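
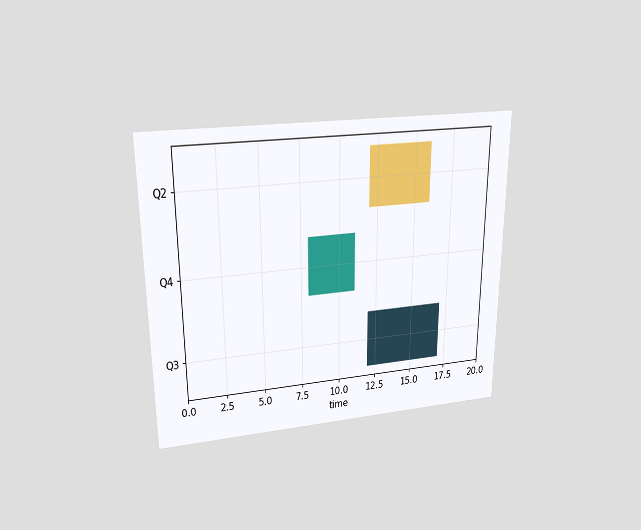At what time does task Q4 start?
8

The chart is viewed slightly from above. The Q4 bar begins at t=8.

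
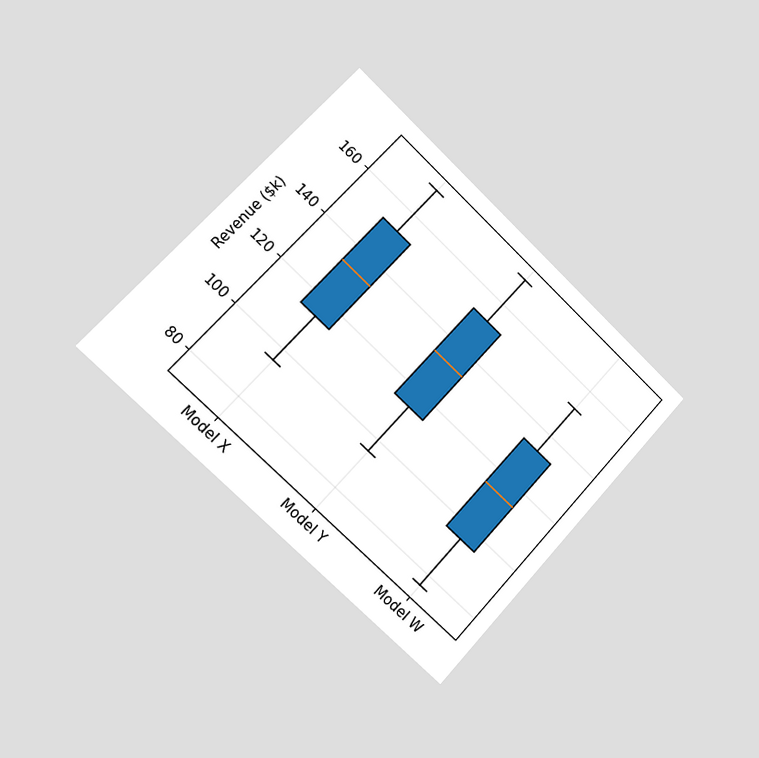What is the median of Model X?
$133k

The chart is tilted about 43° clockwise and viewed slightly from the left. The median line in the Model X box sits at $133k.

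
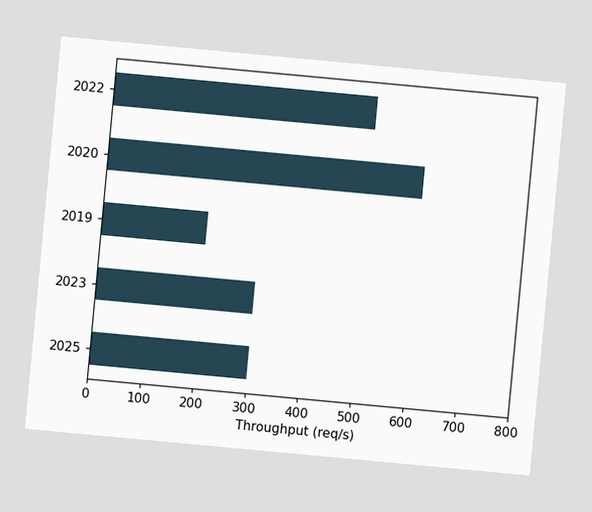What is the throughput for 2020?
600req/s

The chart is tilted about 5° clockwise. Reading along the chart's x-axis, the 2020 bar reaches 600req/s.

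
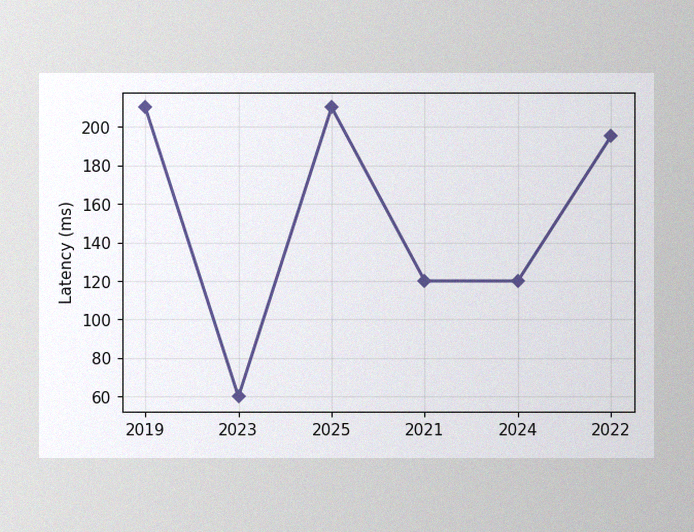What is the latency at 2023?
The image has some photo noise and uneven lighting. At 2023, the line is at 60ms.

60ms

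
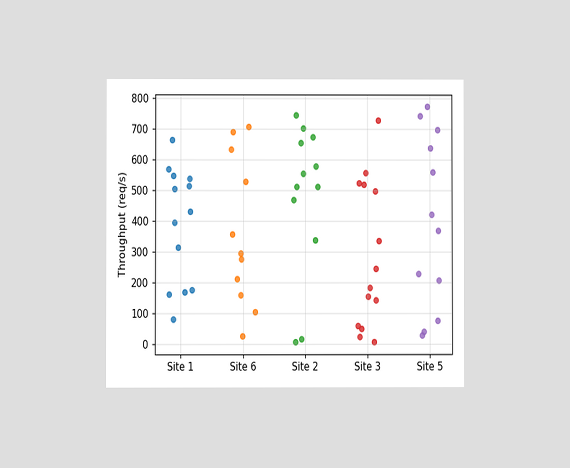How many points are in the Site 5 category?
The chart is viewed at a slight angle. Counting the markers in the Site 5 column gives 12.

12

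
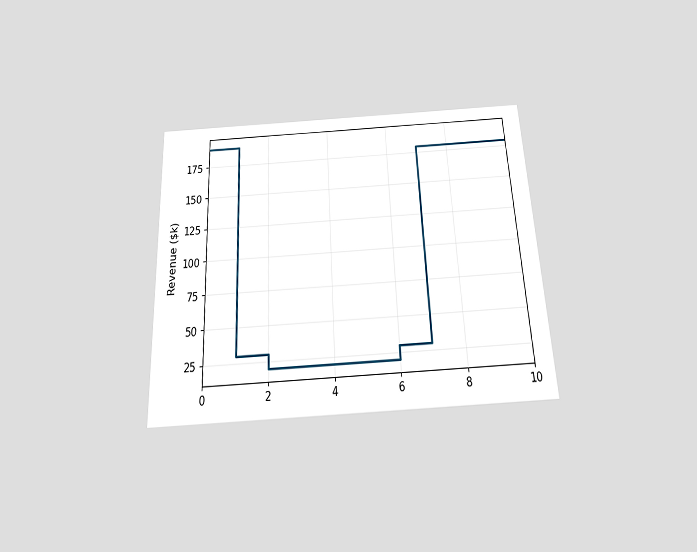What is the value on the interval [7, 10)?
$180k

The chart is tilted about 3° counter-clockwise and viewed slightly from below. On [7, 10) the step sits at $180k.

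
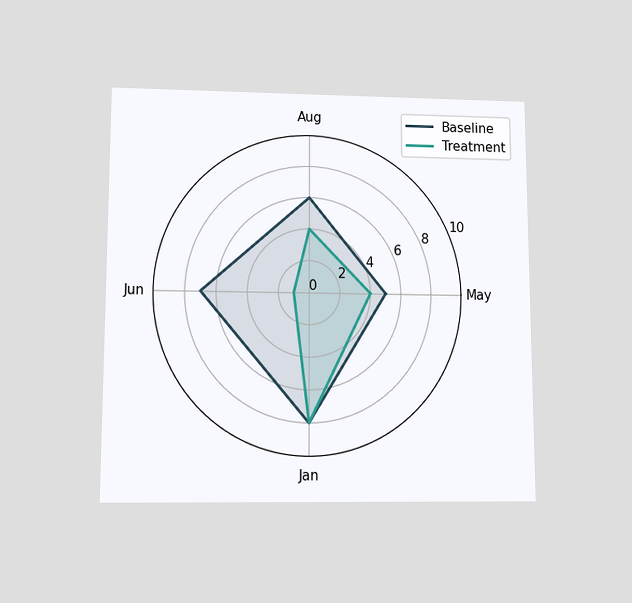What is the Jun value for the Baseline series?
7

The chart is viewed slightly from below. On the Jun axis, Baseline reaches 7.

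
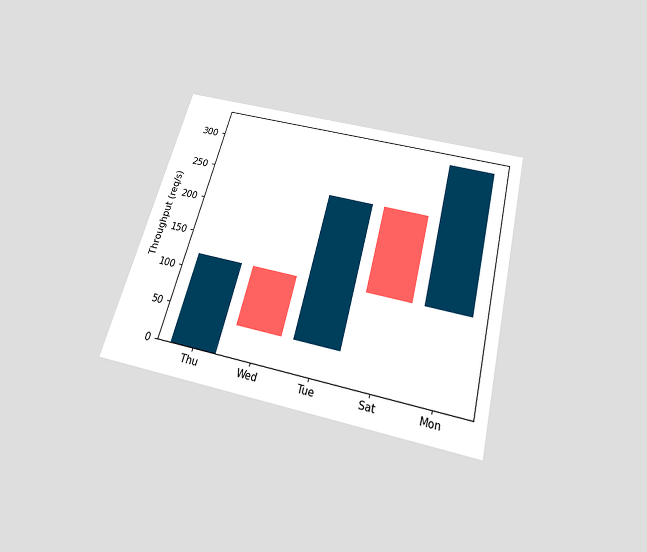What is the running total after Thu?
120req/s

The chart is tilted about 15° clockwise and viewed slightly from below. After Thu the running total reaches 120req/s.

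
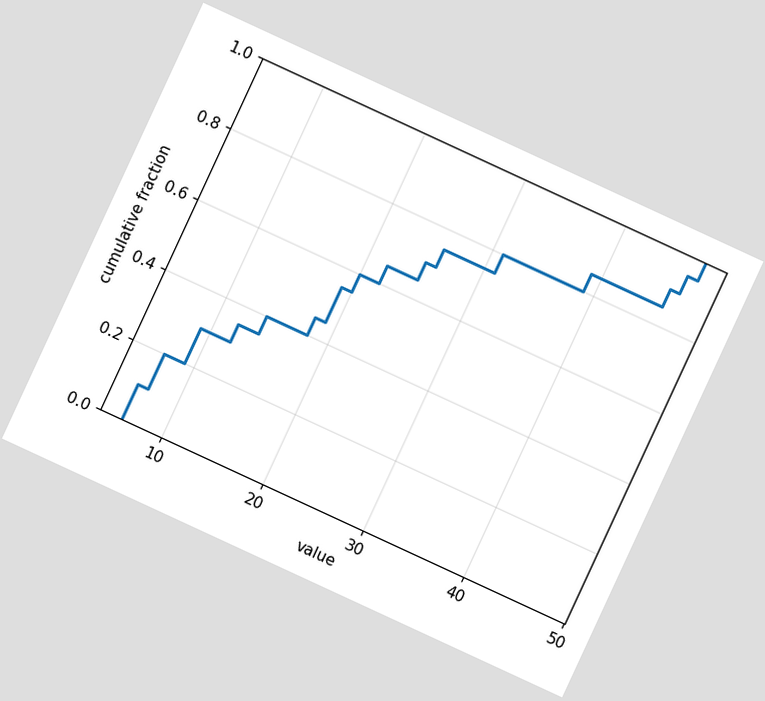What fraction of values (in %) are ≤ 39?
85%

The chart is tilted about 25° clockwise. At x=39 the ECDF step is at 85%.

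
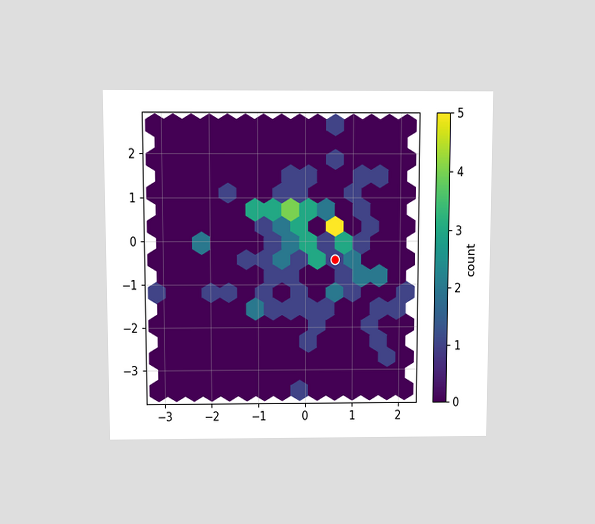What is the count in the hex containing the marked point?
The chart is viewed slightly from above. The marked hex reads 1 on the colorbar.

1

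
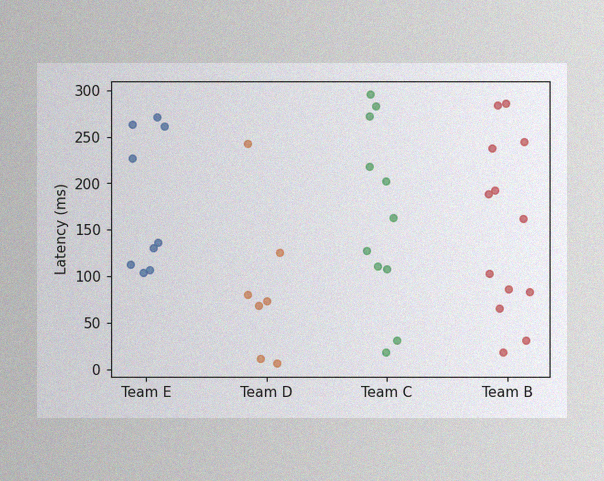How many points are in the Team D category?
The image has some photo noise and uneven lighting. Counting the markers in the Team D column gives 7.

7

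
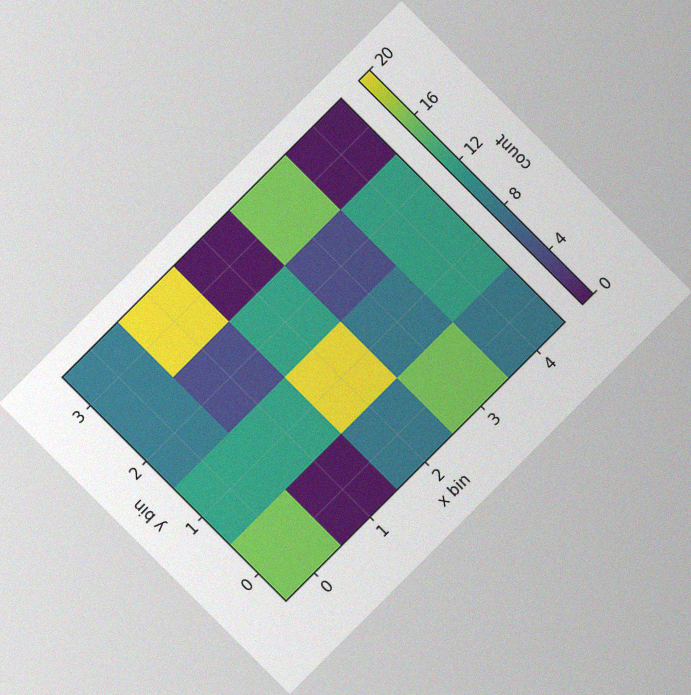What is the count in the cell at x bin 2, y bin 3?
0

The chart is tilted about 45° counter-clockwise, with some photo noise. Matching the cell (2, 3) against the colorbar gives 0.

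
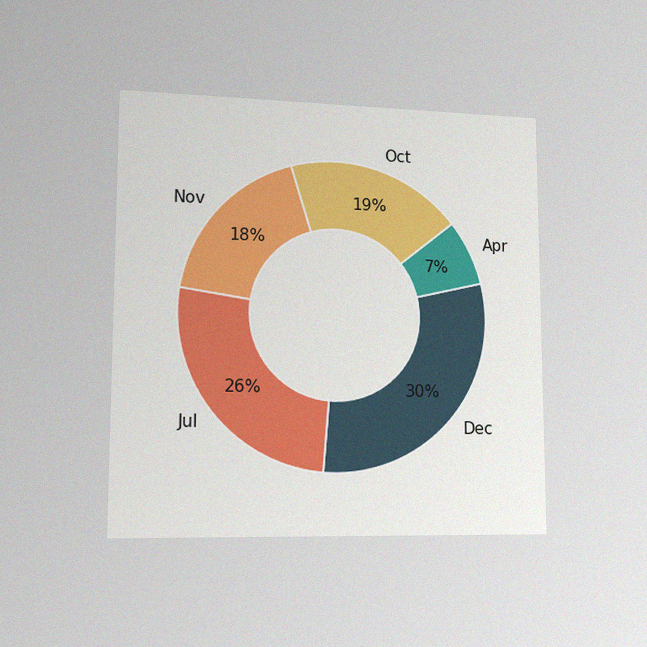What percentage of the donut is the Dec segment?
The chart is viewed slightly from the left, with some photo noise. The Dec segment takes up 30% of the ring.

30%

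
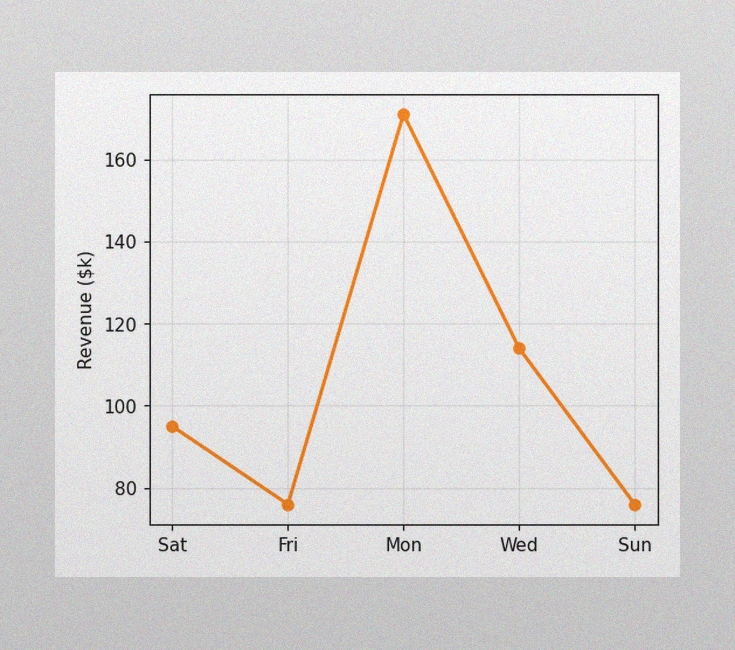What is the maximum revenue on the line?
The image has some photo noise and uneven lighting. The highest point is at Mon, and reading across to the y-axis gives $171k.

$171k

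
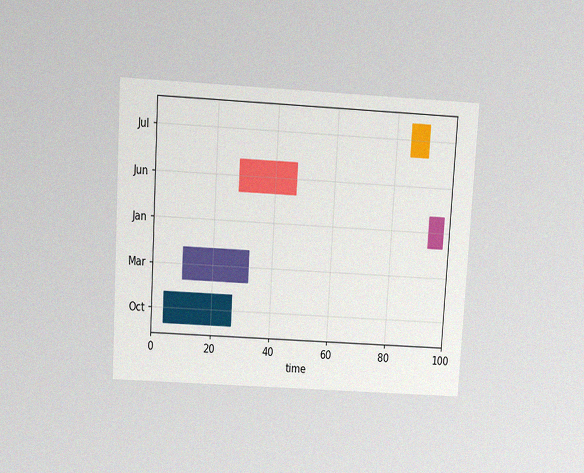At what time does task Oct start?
4

The chart is tilted about 3° clockwise and viewed slightly from above, with some photo noise. The Oct bar begins at t=4.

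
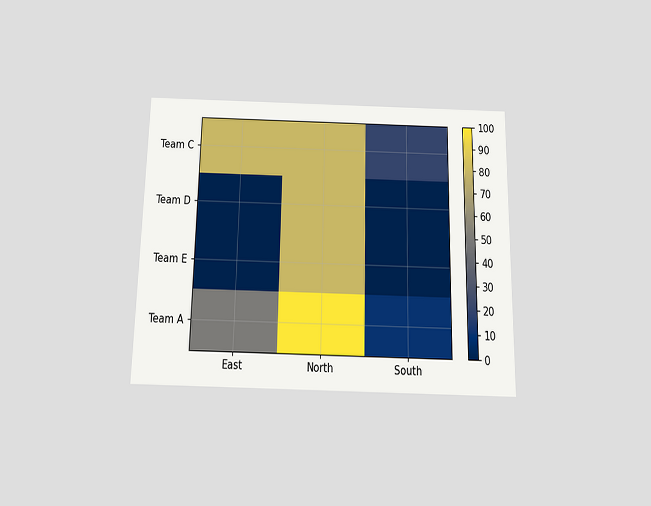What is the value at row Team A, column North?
100

The chart is viewed slightly from below. Matching cell (Team A, North) against the colorbar gives 100.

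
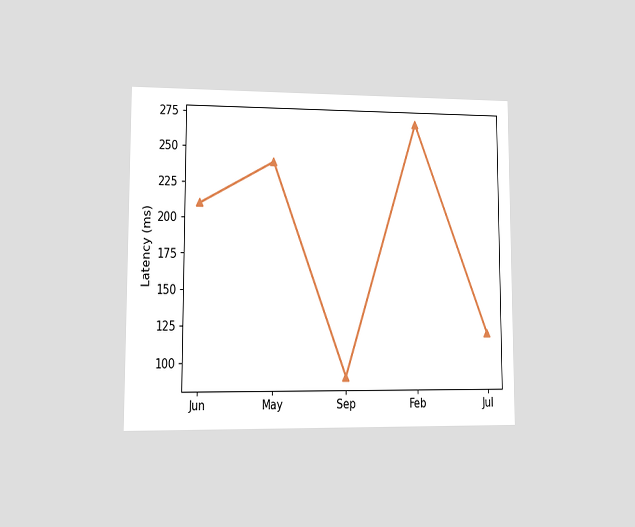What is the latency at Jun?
The chart is viewed at a slight angle. At Jun, the line is at 210ms.

210ms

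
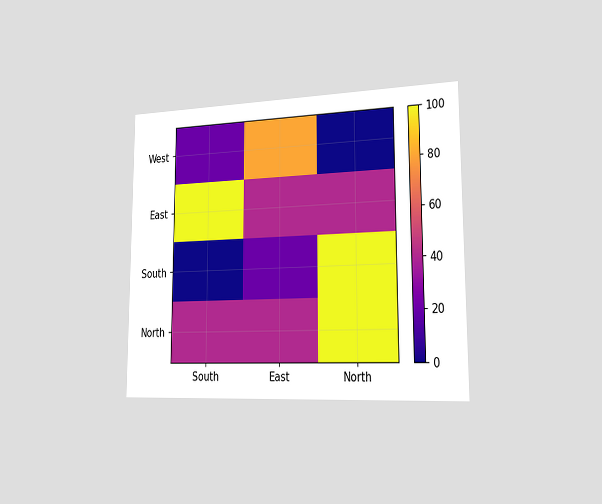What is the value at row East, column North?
The chart is viewed slightly from the right. Matching cell (East, North) against the colorbar gives 40.

40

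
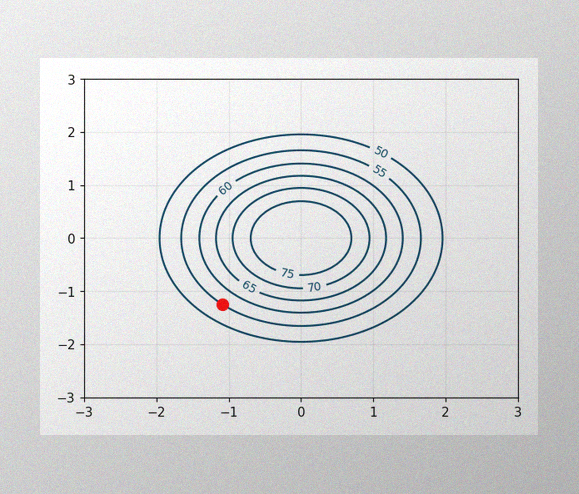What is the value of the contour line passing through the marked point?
55

The image has some photo noise and uneven lighting. The marked point sits on the contour labelled 55.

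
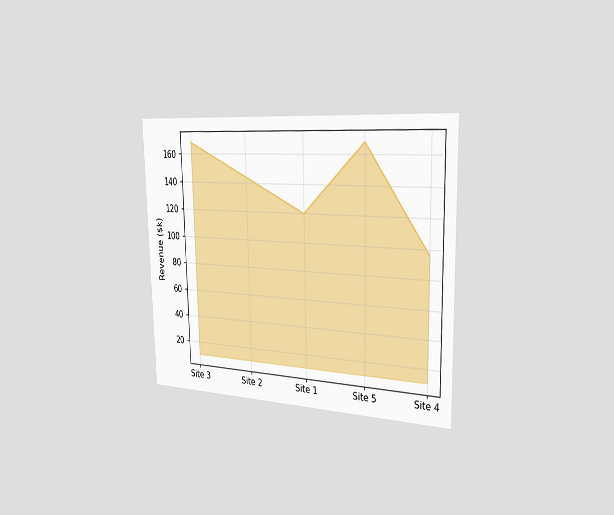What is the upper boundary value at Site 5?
$168k

The chart is viewed slightly from the right. At Site 5 the upper boundary is at $168k.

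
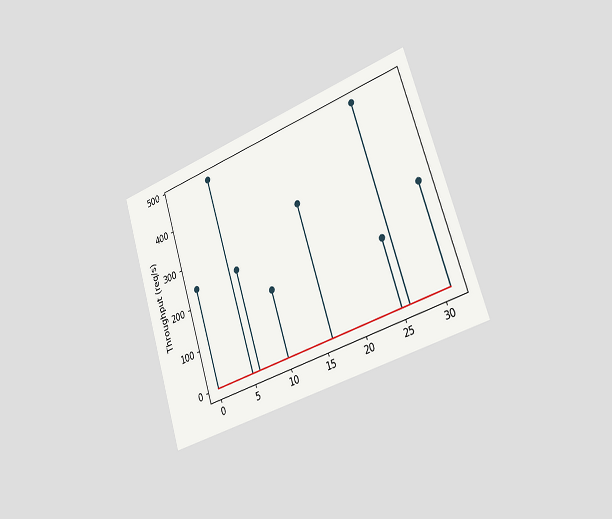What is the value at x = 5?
The chart is tilted about 18° counter-clockwise and viewed slightly from the right. The stem at x=5 reaches 480req/s.

480req/s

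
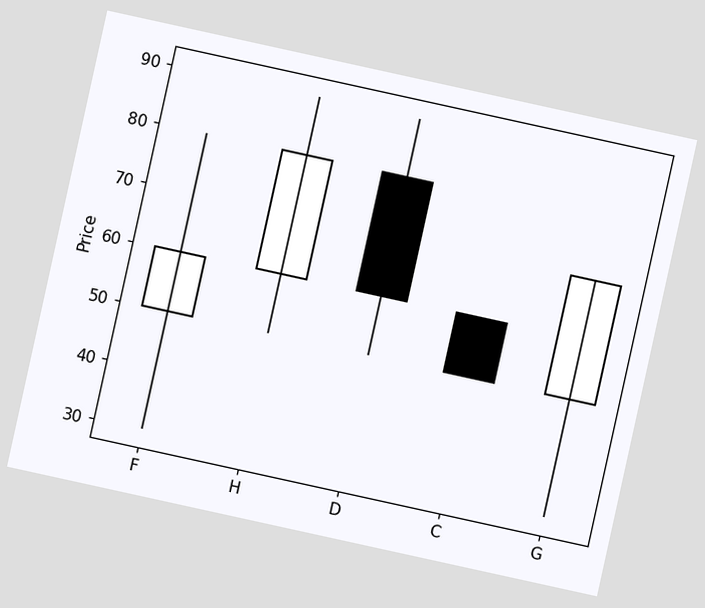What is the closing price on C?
50

The chart is tilted about 12° clockwise. The C candle closes at 50.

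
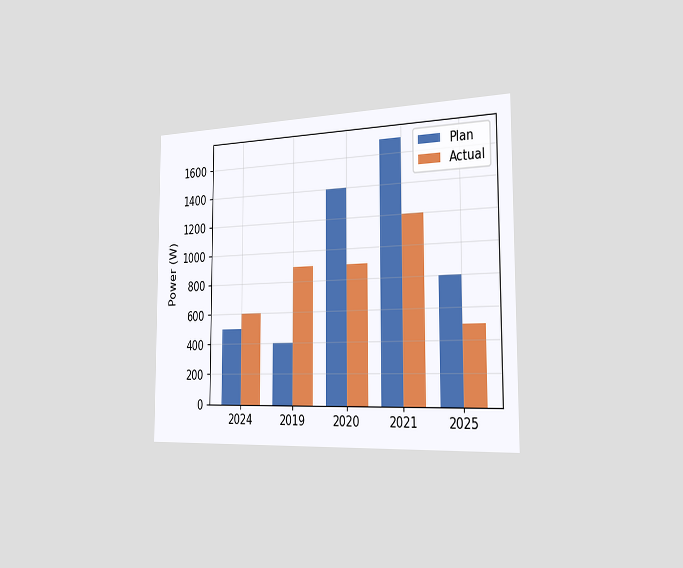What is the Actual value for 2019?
The chart is viewed slightly from the right. The Actual bar at 2019 reaches 900W on the y-axis.

900W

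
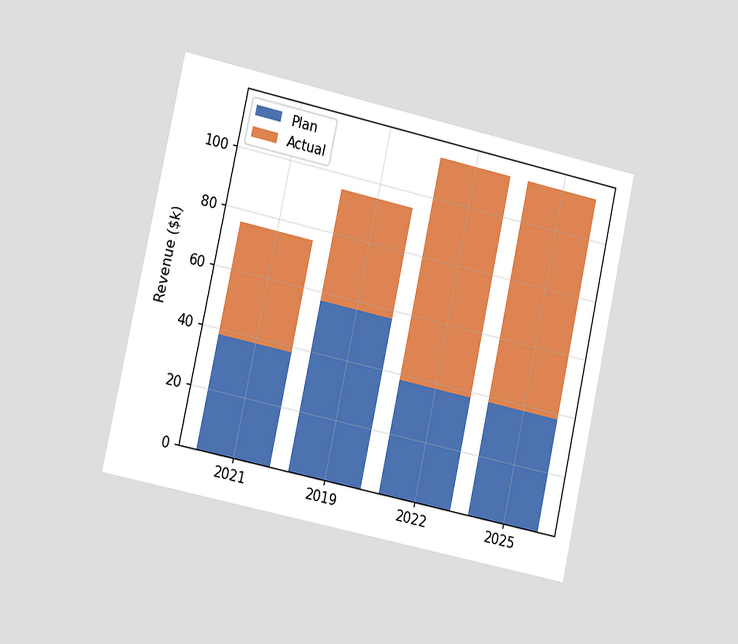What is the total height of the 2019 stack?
$95k

The chart is tilted about 12° clockwise and viewed slightly from the left. The 2019 stack's top reaches $95k on the y-axis.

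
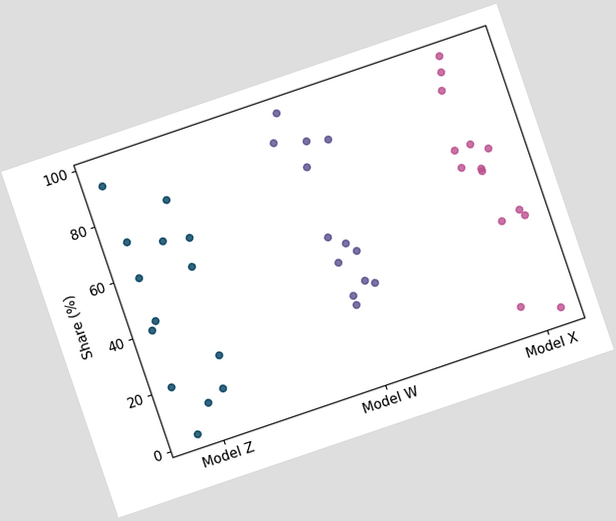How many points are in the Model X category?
14

The chart is tilted about 19° counter-clockwise. Counting the markers in the Model X column gives 14.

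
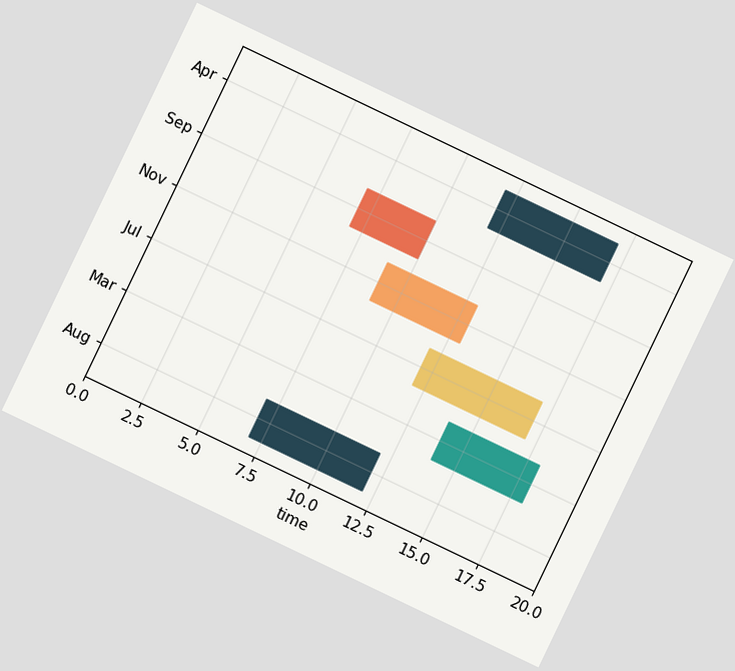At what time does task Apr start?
12

The chart is tilted about 26° clockwise. The Apr bar begins at t=12.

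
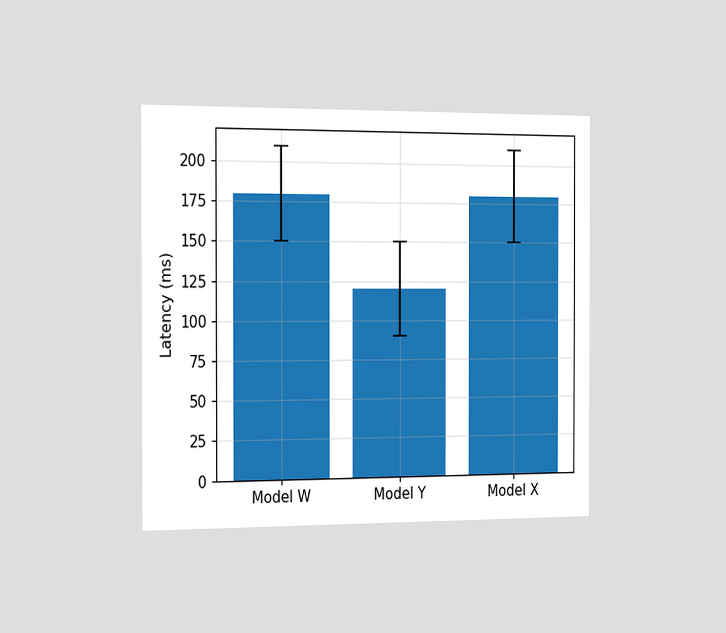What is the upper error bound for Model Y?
150ms

The chart is viewed slightly from the left. The Model Y bar's upper whisker reaches 150ms.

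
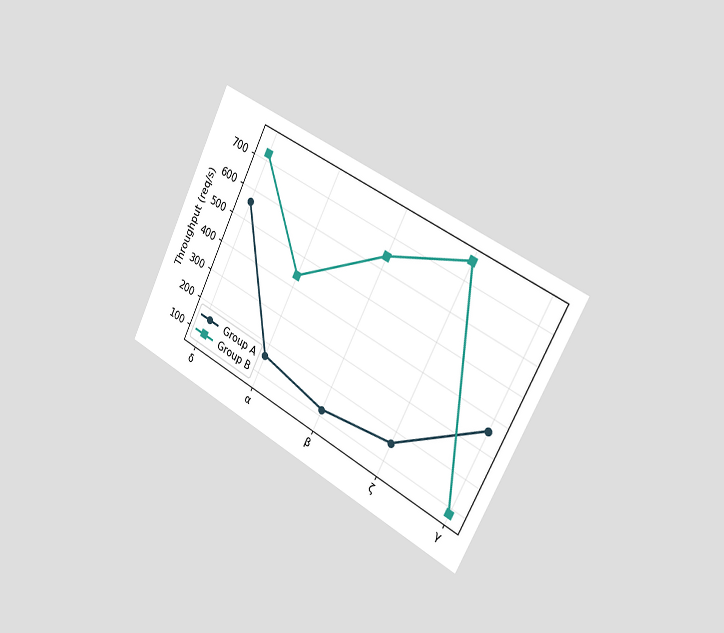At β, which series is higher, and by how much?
Group B, by 520req/s

The chart is tilted about 27° clockwise and viewed slightly from the right. At β, Group B sits above the other line by 520req/s.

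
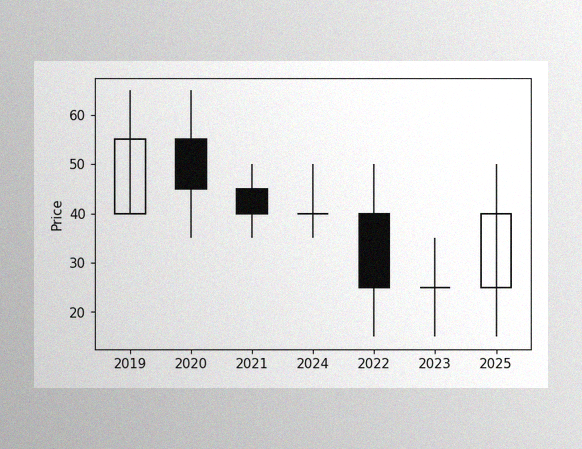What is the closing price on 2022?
25

The image has some photo noise and uneven lighting. The 2022 candle closes at 25.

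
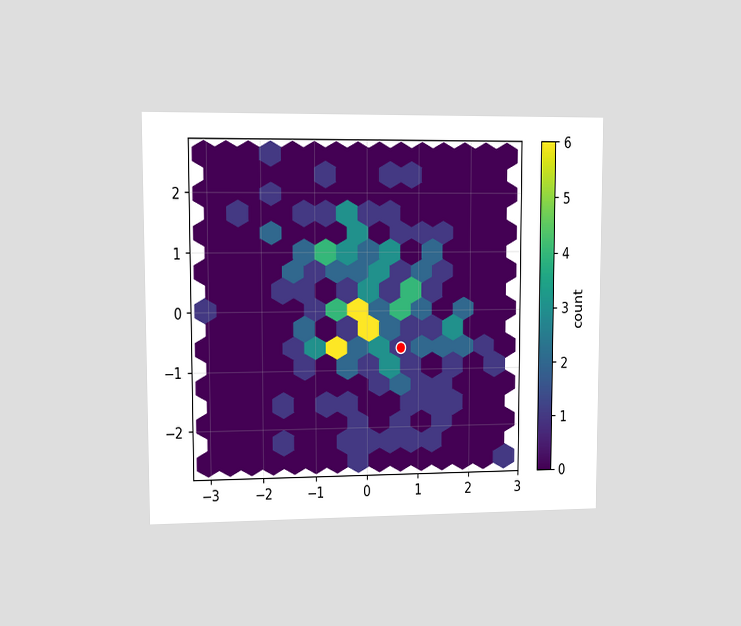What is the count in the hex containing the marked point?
1

The chart is viewed at a slight angle. The marked hex reads 1 on the colorbar.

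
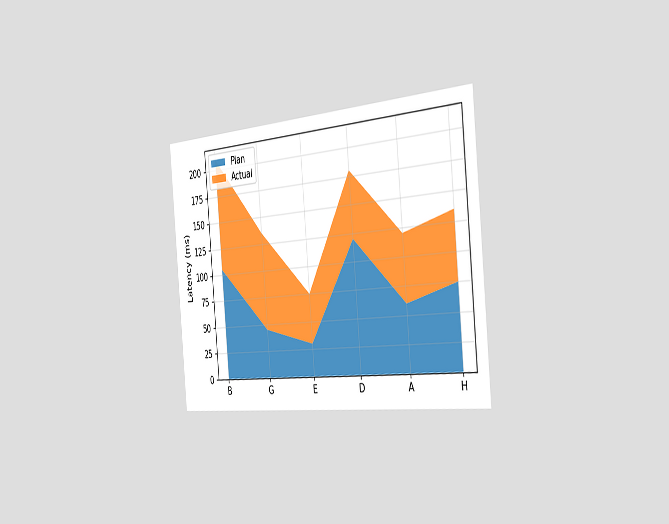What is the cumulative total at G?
135ms

The chart is tilted about 5° counter-clockwise and viewed slightly from the right. The stacked total at G reaches 135ms.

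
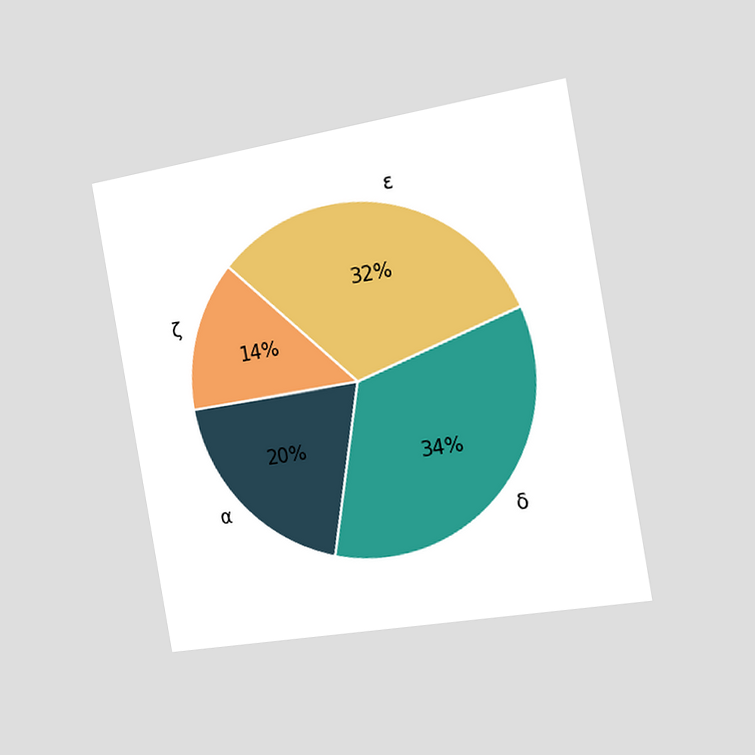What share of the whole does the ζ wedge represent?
14%

The chart is tilted about 10° counter-clockwise and viewed slightly from the right. The ζ slice takes up 14% of the pie.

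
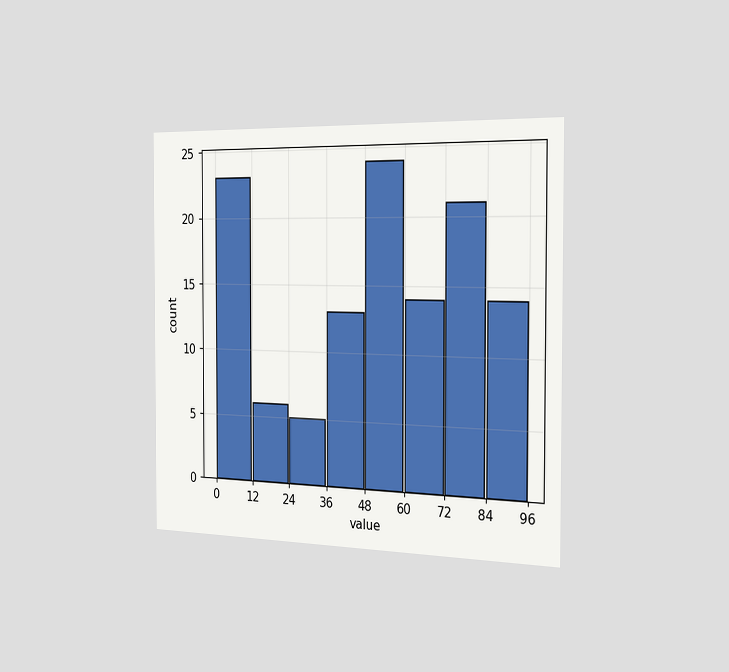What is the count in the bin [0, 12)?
23

The chart is viewed slightly from the right. The [0, 12) bin has height 23.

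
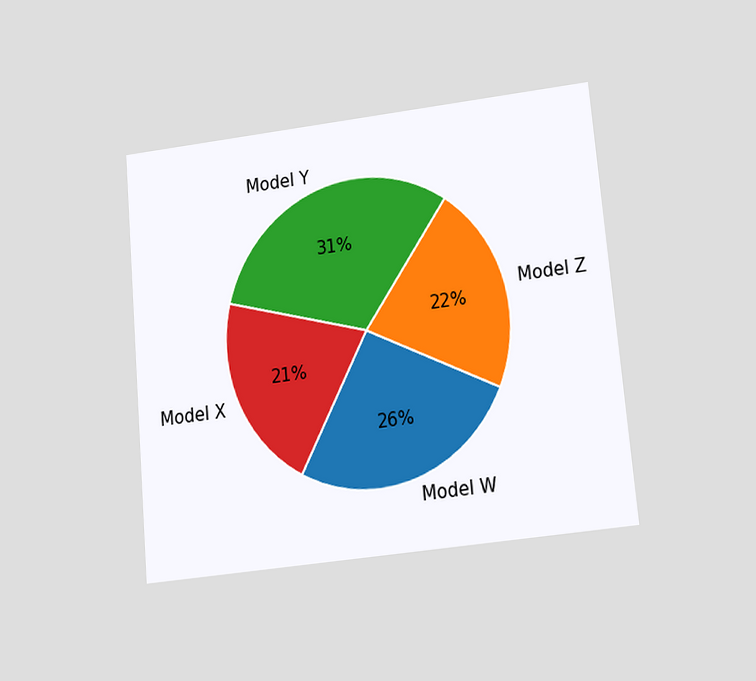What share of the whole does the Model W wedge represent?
The chart is tilted about 5° counter-clockwise and viewed slightly from below. The Model W slice takes up 26% of the pie.

26%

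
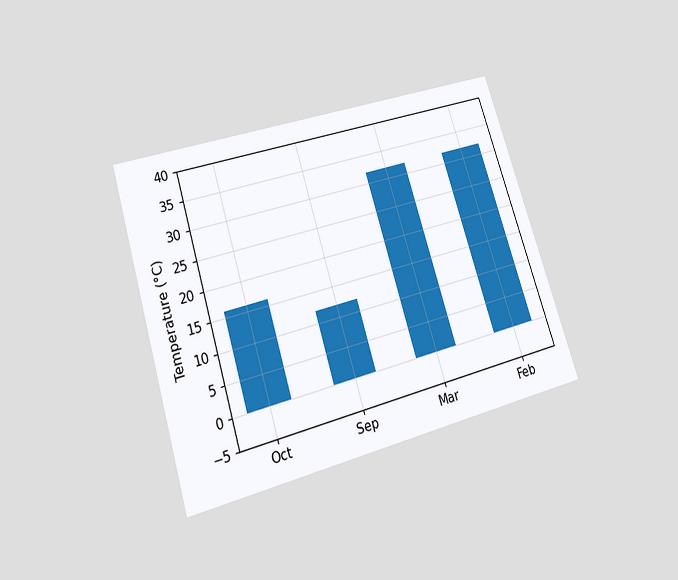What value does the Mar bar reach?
The chart is tilted about 17° counter-clockwise and viewed slightly from below. Reading along the chart's y-axis, the Mar bar reaches 32°C.

32°C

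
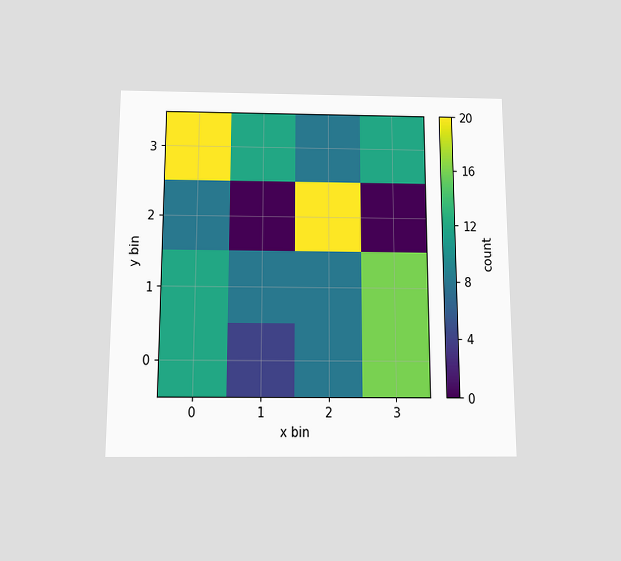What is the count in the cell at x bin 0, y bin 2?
8

The chart is viewed slightly from below. Matching the cell (0, 2) against the colorbar gives 8.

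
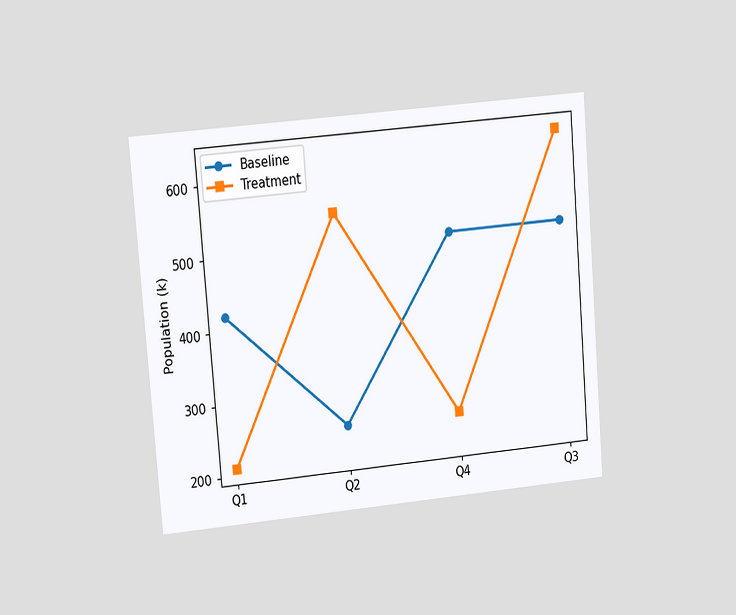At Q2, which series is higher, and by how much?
Treatment, by 294k

The chart is tilted about 5° counter-clockwise and viewed at a slight angle. At Q2, Treatment sits above the other line by 294k.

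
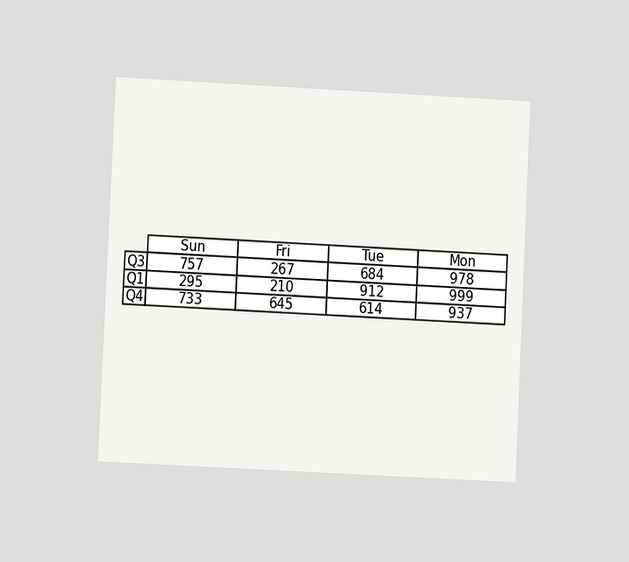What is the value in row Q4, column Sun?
733

The chart is tilted about 3° clockwise and viewed at a slight angle. The (Q4, Sun) cell reads 733.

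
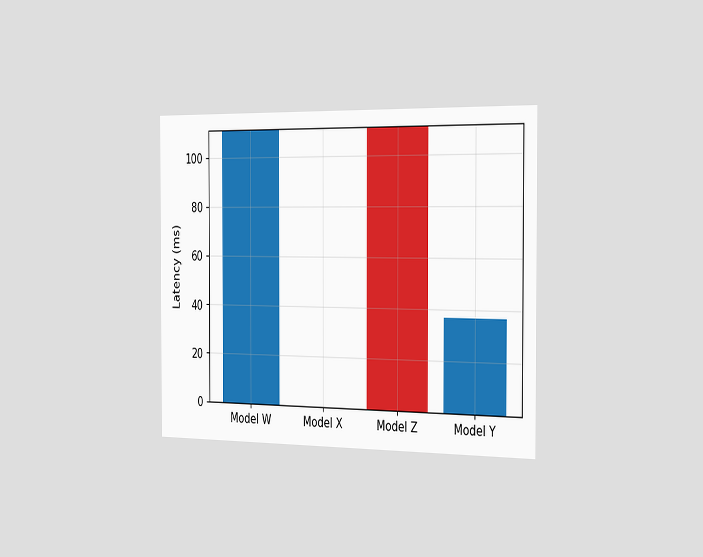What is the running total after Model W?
111ms

The chart is viewed slightly from the right. After Model W the running total reaches 111ms.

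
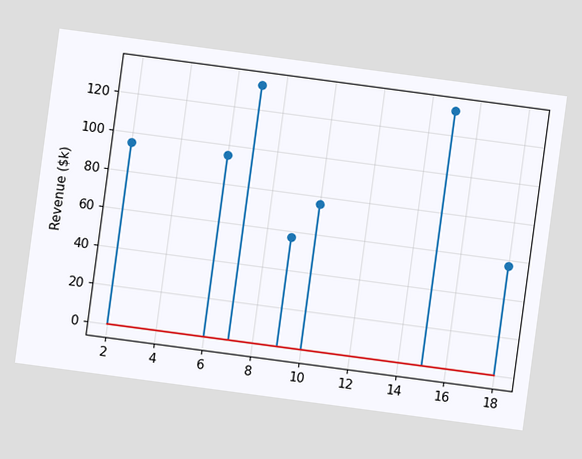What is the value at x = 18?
$57k

The chart is tilted about 8° clockwise. The stem at x=18 reaches $57k.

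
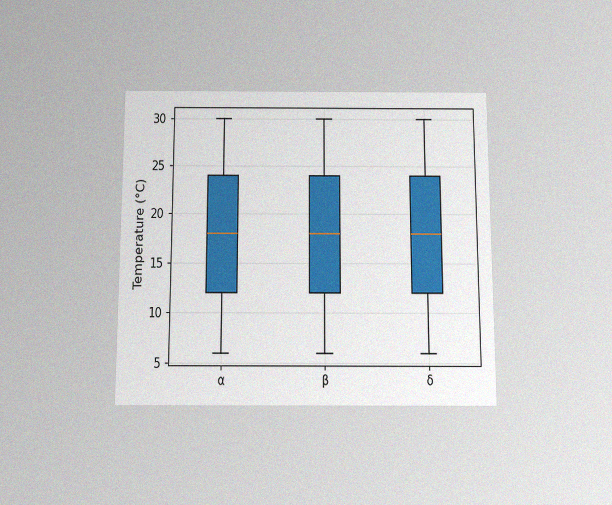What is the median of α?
The chart is viewed slightly from below, with some photo noise. The median line in the α box sits at 18°C.

18°C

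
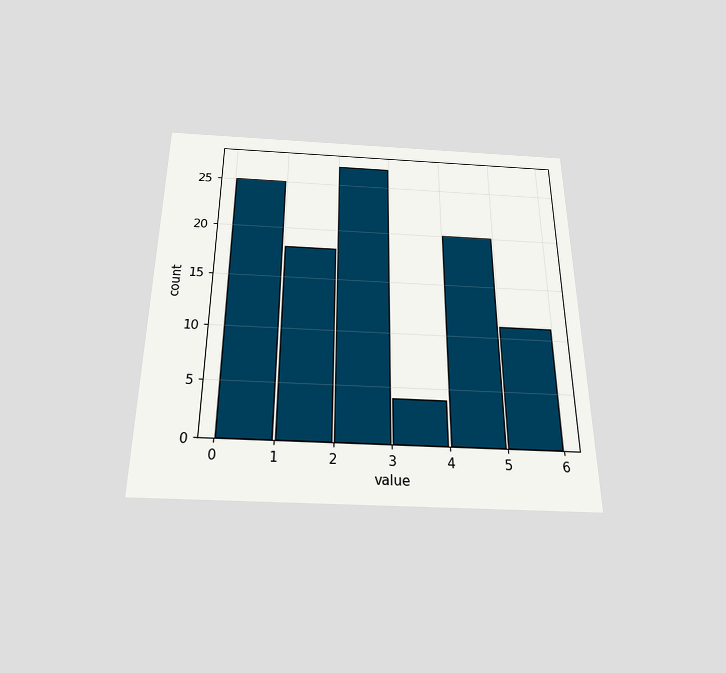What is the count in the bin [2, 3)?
27

The chart is viewed slightly from below. The [2, 3) bin has height 27.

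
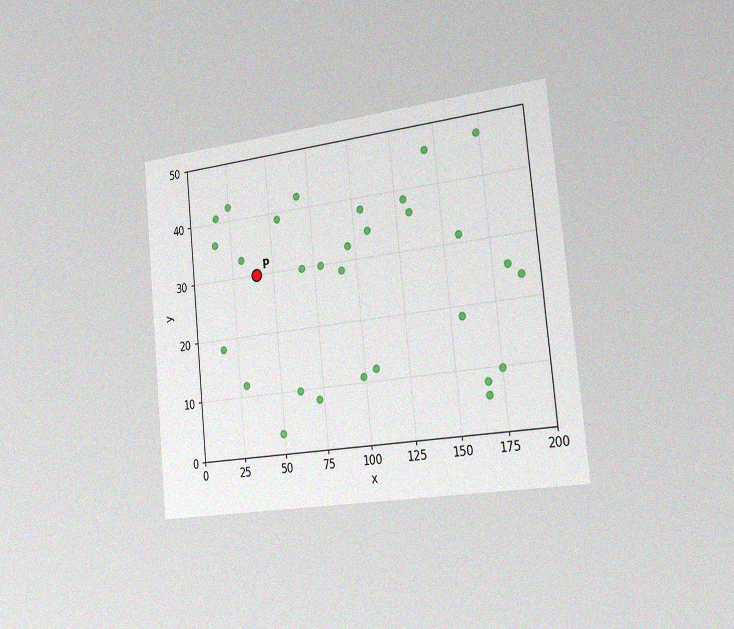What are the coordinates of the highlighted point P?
(40, 30)

The chart is tilted about 6° counter-clockwise and viewed slightly from the right, with some photo noise. Following the gridlines from P to each axis, P sits at (40, 30).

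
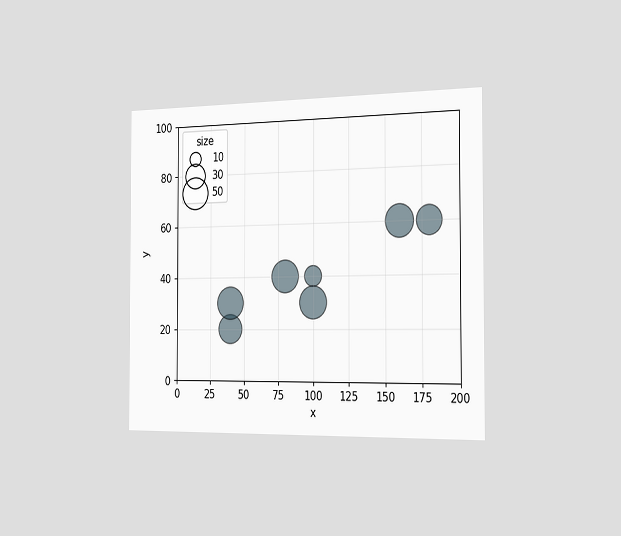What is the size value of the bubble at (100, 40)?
20

The chart is viewed slightly from the right. Matching the bubble at (100, 40) against the size legend gives 20.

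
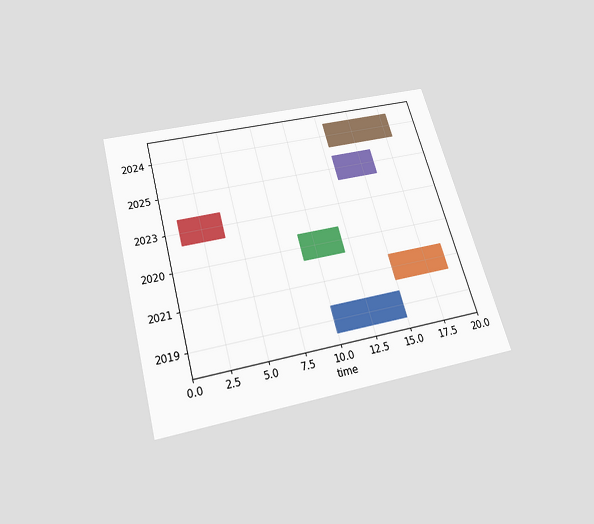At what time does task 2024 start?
The chart is tilted about 15° counter-clockwise and viewed slightly from below. The 2024 bar begins at t=13.

13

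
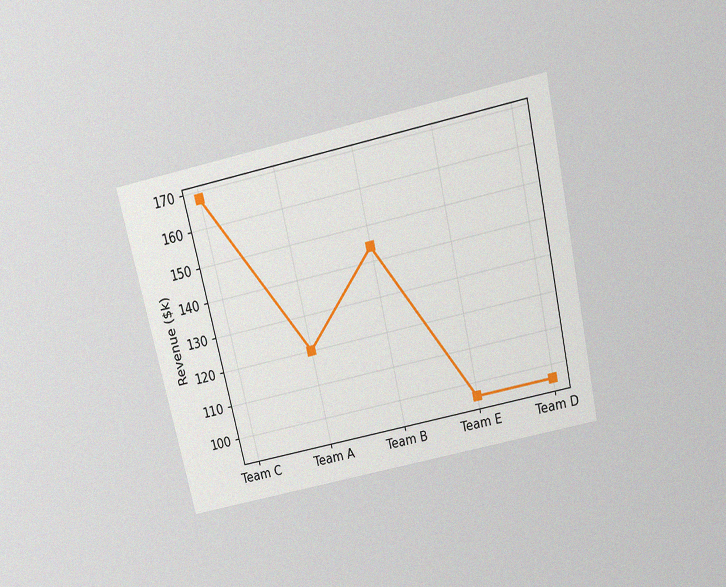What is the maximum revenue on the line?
The chart is tilted about 13° counter-clockwise and viewed slightly from above, with some photo noise. The highest point is at Team C, and reading across to the y-axis gives $168k.

$168k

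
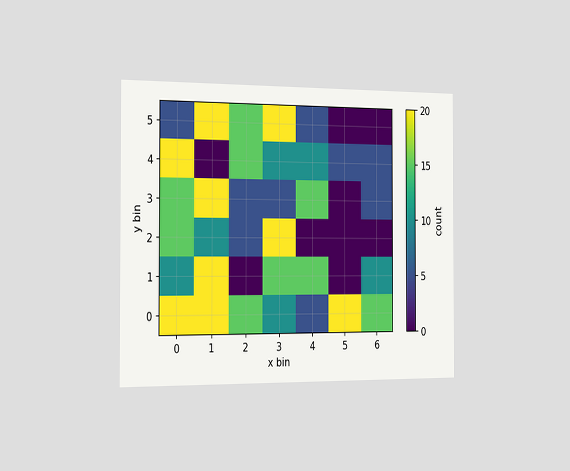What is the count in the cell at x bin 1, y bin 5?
The chart is viewed slightly from the left. Matching the cell (1, 5) against the colorbar gives 20.

20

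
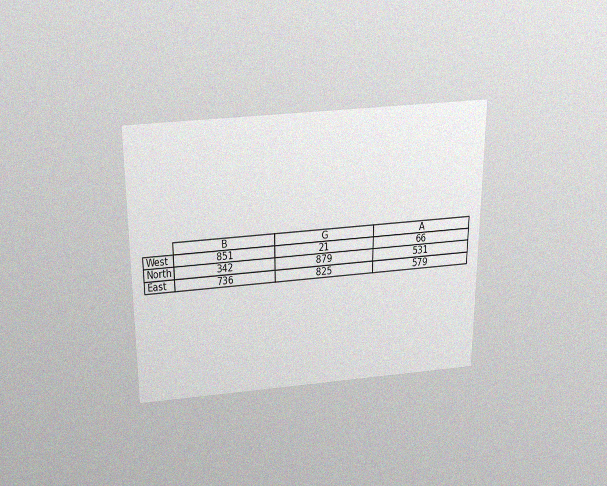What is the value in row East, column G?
The chart is viewed slightly from above, with some photo noise. The (East, G) cell reads 825.

825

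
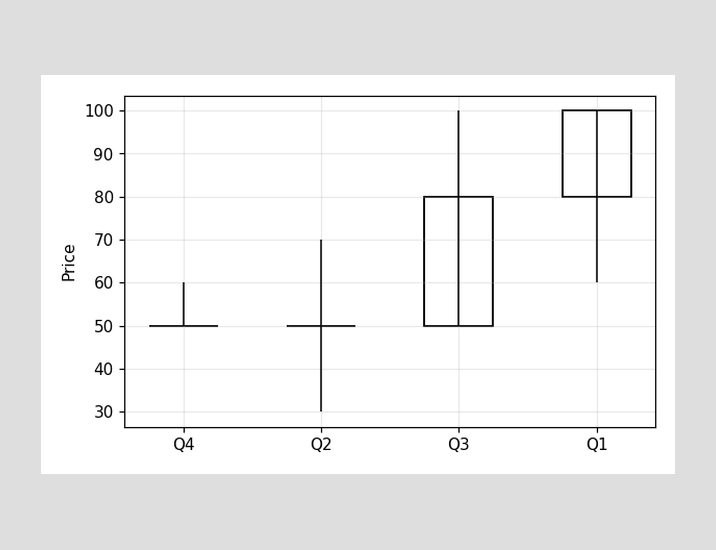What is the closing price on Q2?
The Q2 candle closes at 50.

50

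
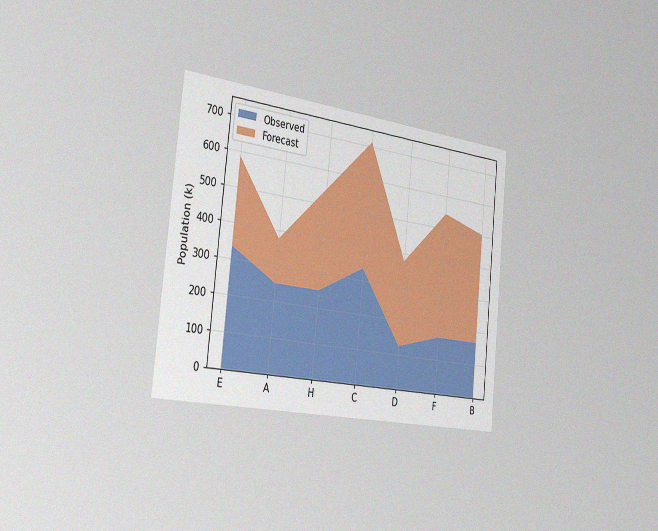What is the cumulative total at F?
The chart is tilted about 6° clockwise and viewed slightly from the left, with some photo noise. The stacked total at F reaches 546k.

546k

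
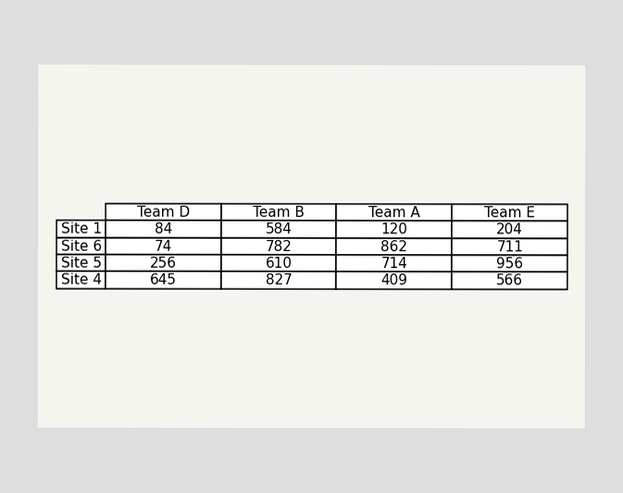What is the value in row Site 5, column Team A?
The (Site 5, Team A) cell reads 714.

714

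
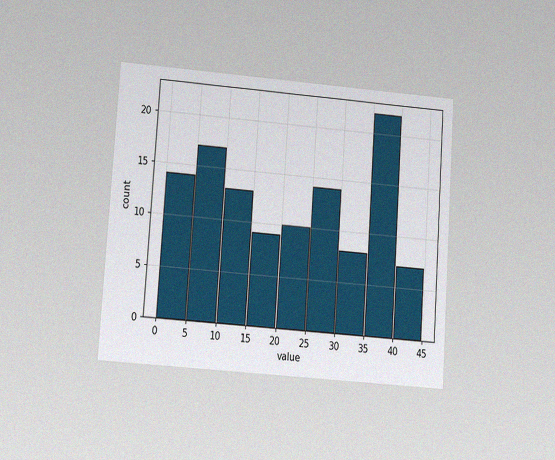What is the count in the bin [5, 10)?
17

The chart is tilted about 4° clockwise and viewed at a slight angle, with some photo noise. The [5, 10) bin has height 17.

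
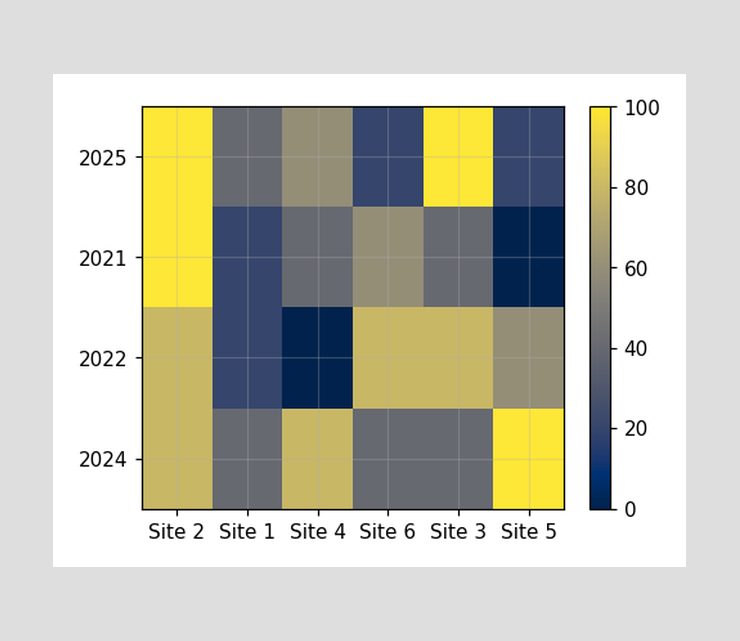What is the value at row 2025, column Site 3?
100

Matching cell (2025, Site 3) against the colorbar gives 100.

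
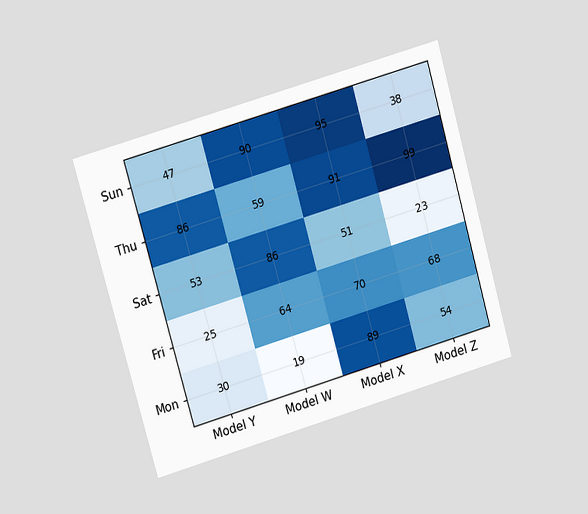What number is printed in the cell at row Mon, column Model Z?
The chart is tilted about 16° counter-clockwise and viewed at a slight angle. The (Mon, Model Z) cell reads 54.

54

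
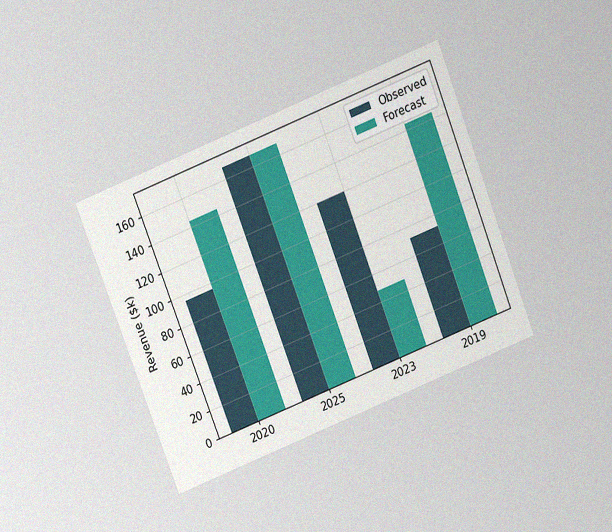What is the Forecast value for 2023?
$48k

The chart is tilted about 21° counter-clockwise and viewed at a slight angle, with some photo noise. The Forecast bar at 2023 reaches $48k on the y-axis.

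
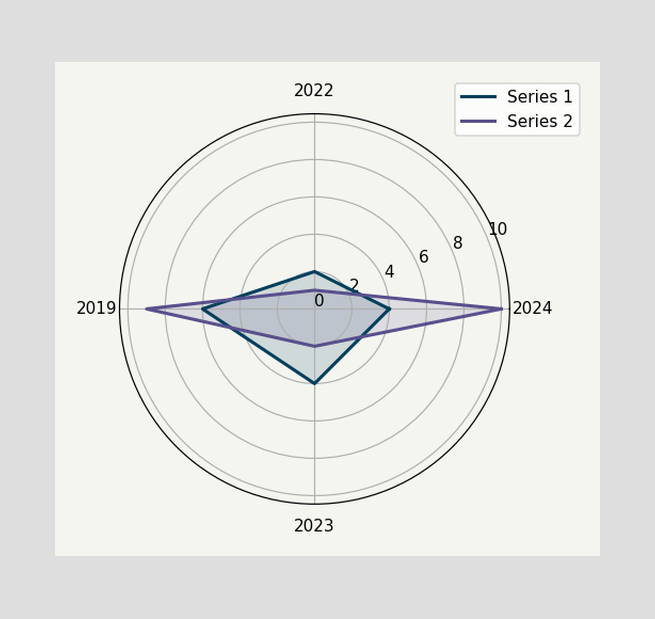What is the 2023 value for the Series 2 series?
2

On the 2023 axis, Series 2 reaches 2.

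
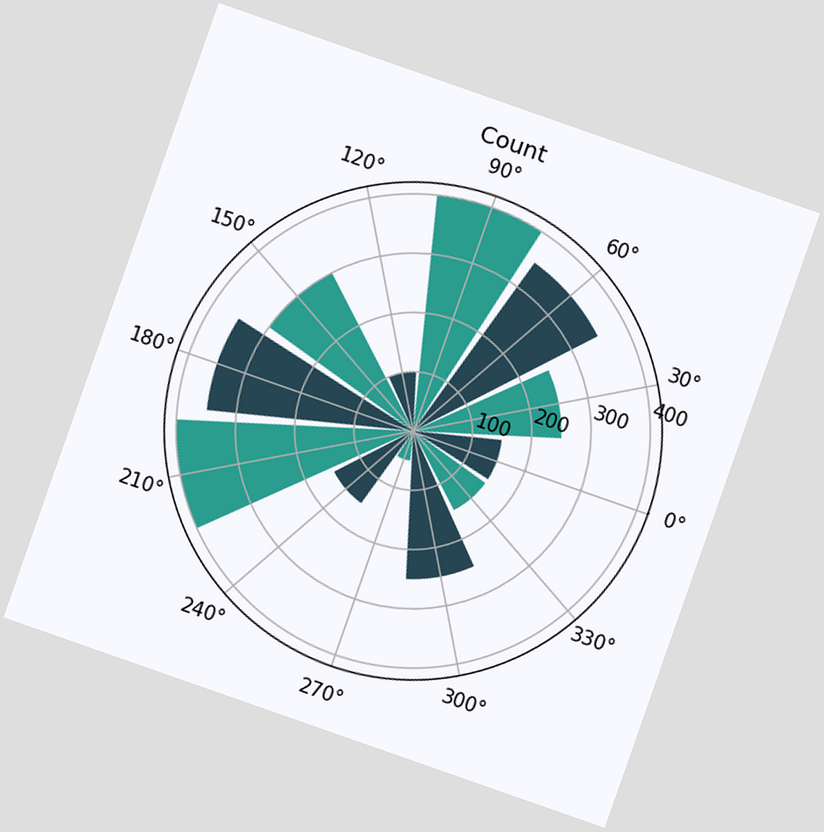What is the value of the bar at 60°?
The chart is tilted about 19° clockwise. The bar at 60° reaches 350 on the radial axis.

350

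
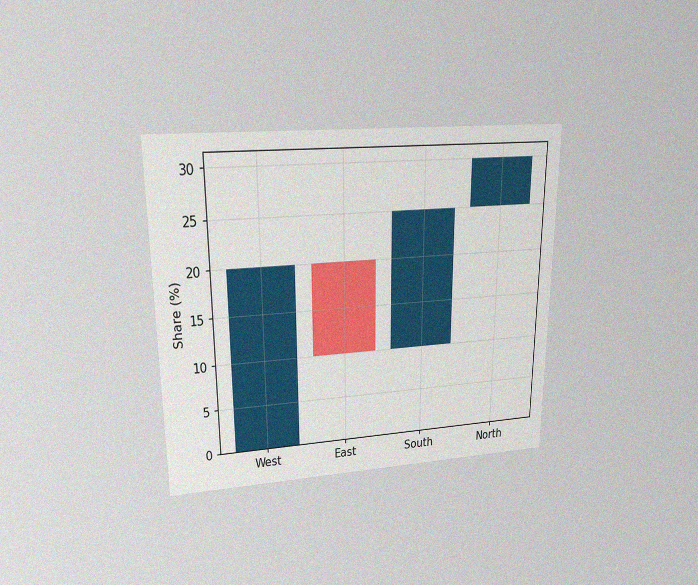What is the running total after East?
10%

The chart is viewed at a slight angle, with some photo noise. After East the running total reaches 10%.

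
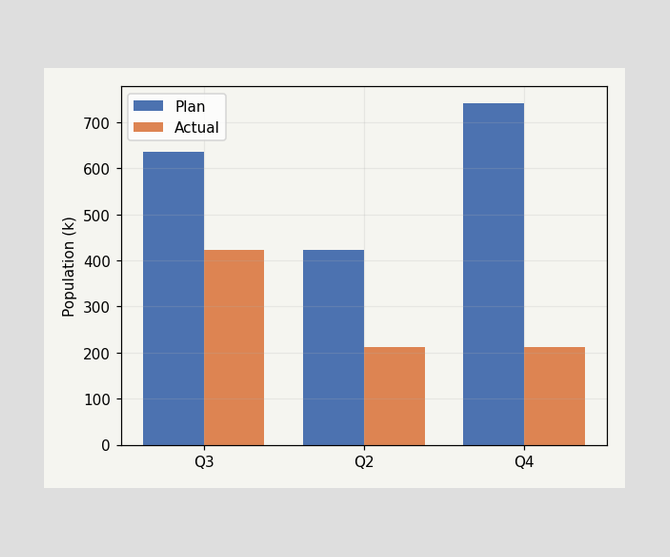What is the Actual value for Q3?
424k

The Actual bar at Q3 reaches 424k on the y-axis.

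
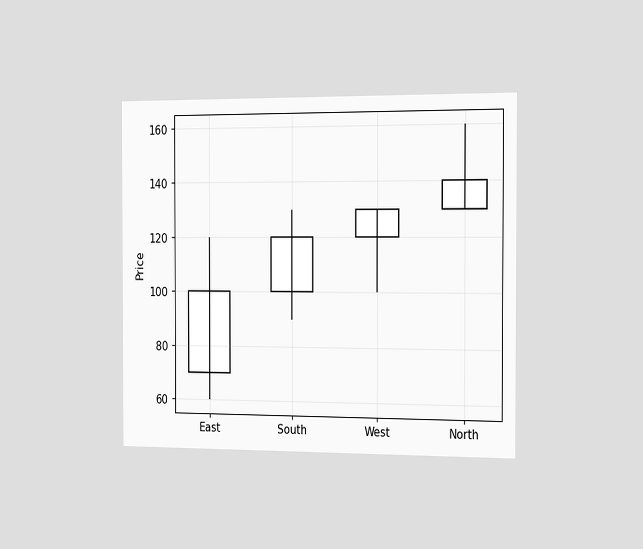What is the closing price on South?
120

The chart is viewed slightly from the right. The South candle closes at 120.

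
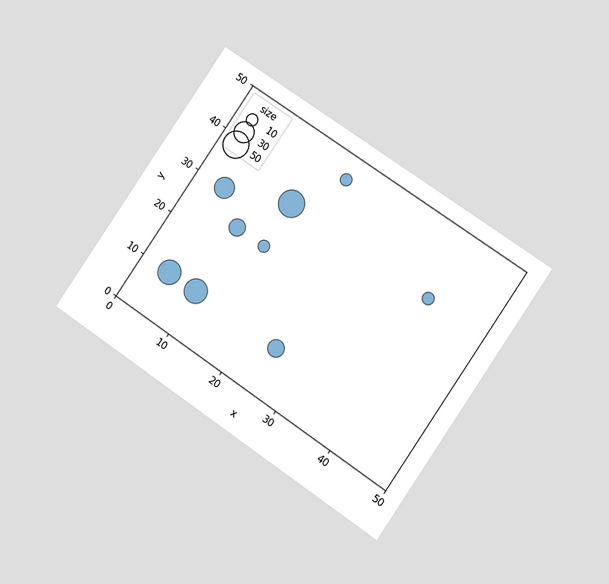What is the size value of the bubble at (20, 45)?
10

The chart is tilted about 34° clockwise and viewed at a slight angle. Matching the bubble at (20, 45) against the size legend gives 10.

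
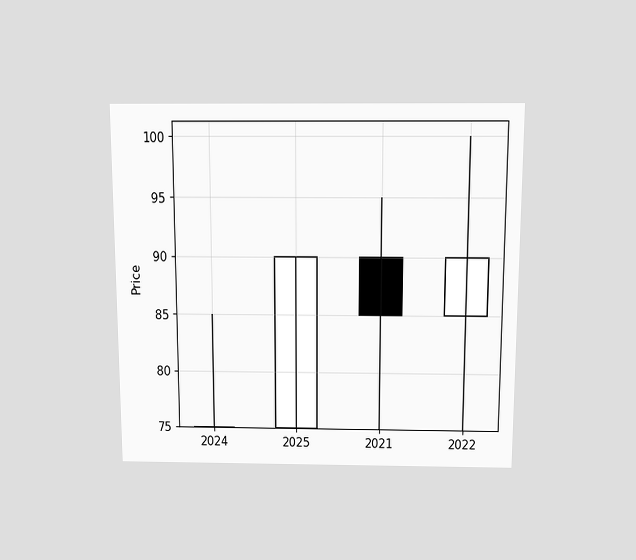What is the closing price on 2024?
The chart is viewed slightly from above. The 2024 candle closes at 75.

75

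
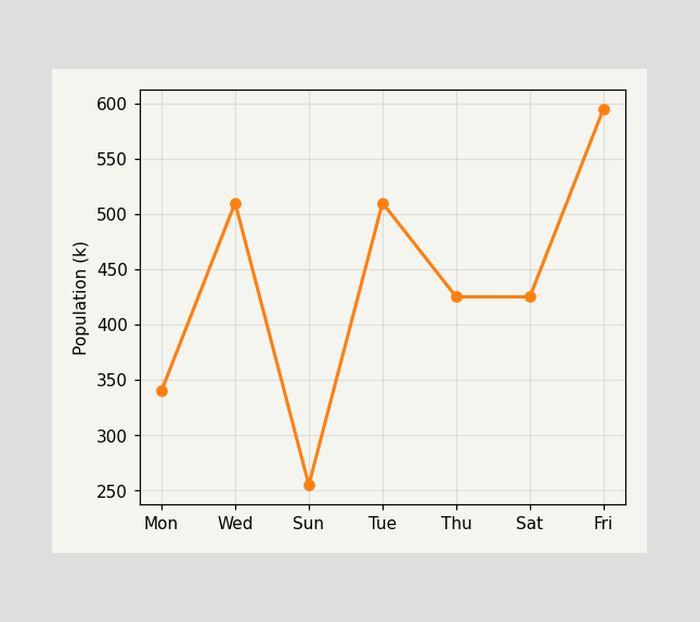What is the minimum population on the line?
The lowest point is at Sun, and reading across to the y-axis gives 255k.

255k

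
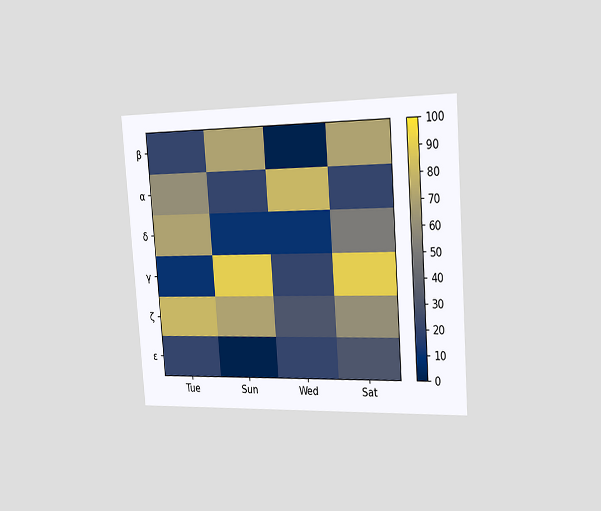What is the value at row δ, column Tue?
70

The chart is tilted about 4° counter-clockwise and viewed slightly from the right. Matching cell (δ, Tue) against the colorbar gives 70.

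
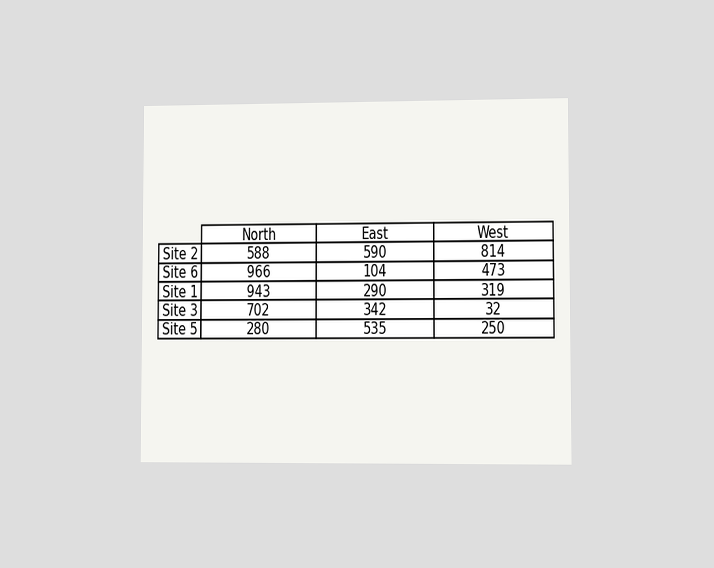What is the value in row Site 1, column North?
943

The chart is viewed at a slight angle. The (Site 1, North) cell reads 943.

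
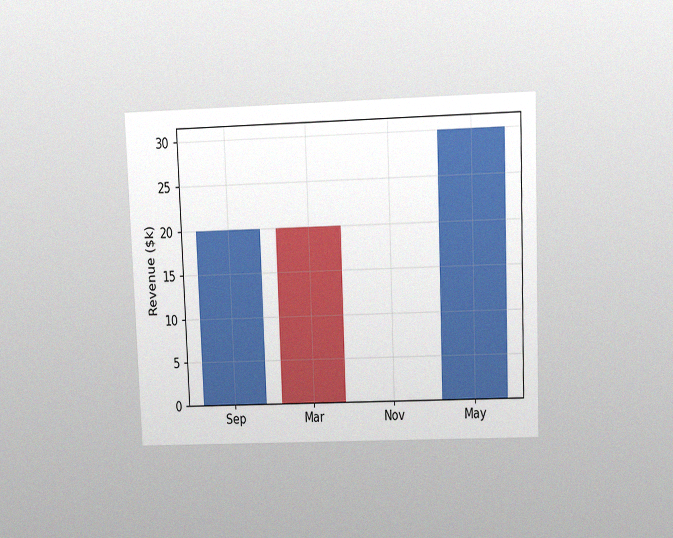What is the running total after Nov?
The chart is tilted about 2° counter-clockwise and viewed at a slight angle, with some photo noise. After Nov the running total reaches $0k.

$0k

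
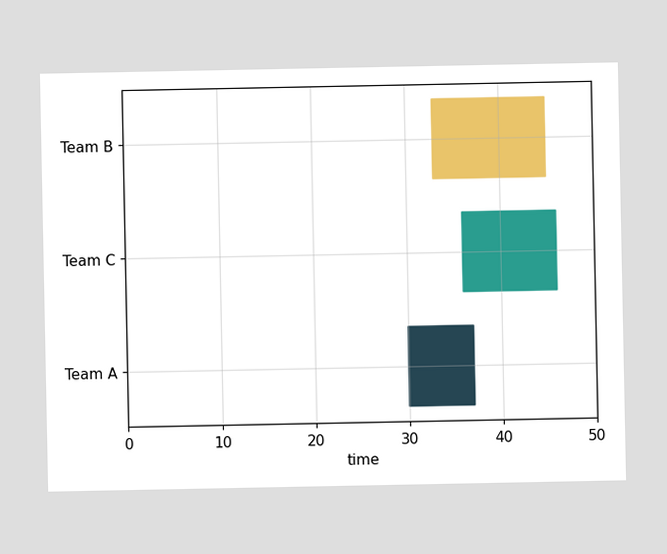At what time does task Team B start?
The Team B bar begins at t=33.

33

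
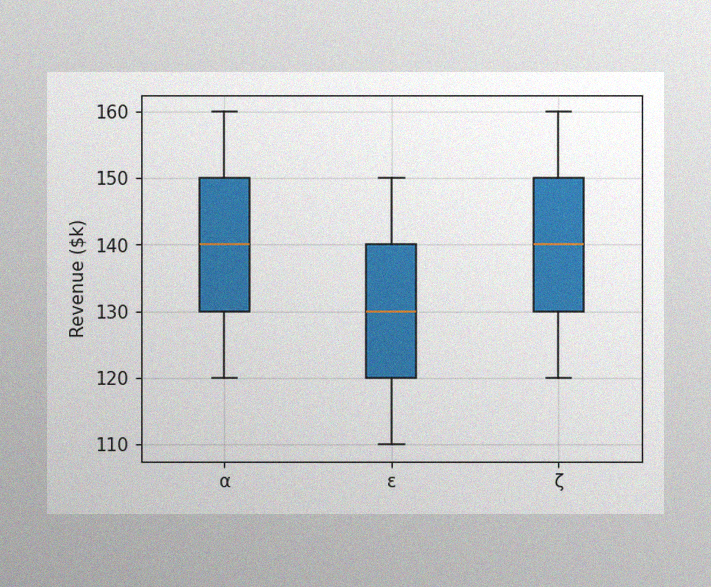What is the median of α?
$140k

The image has some photo noise and uneven lighting. The median line in the α box sits at $140k.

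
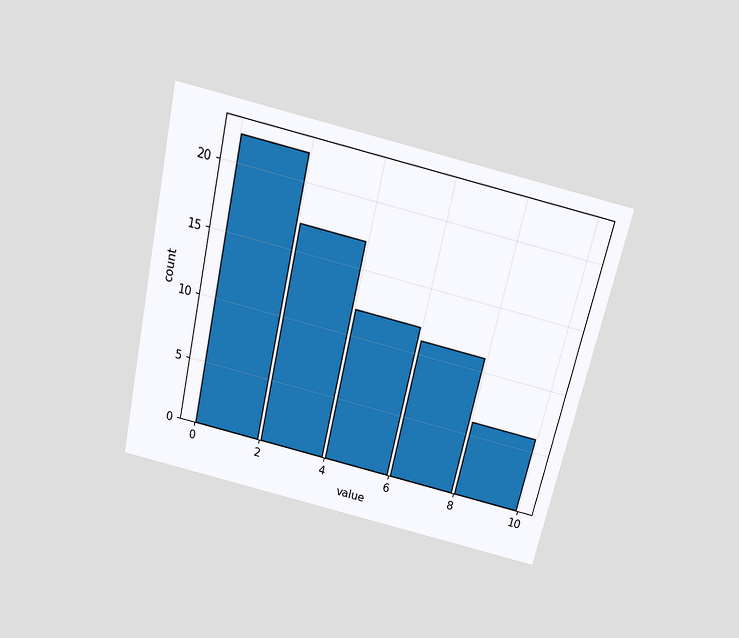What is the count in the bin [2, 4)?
17

The chart is tilted about 13° clockwise and viewed slightly from above. The [2, 4) bin has height 17.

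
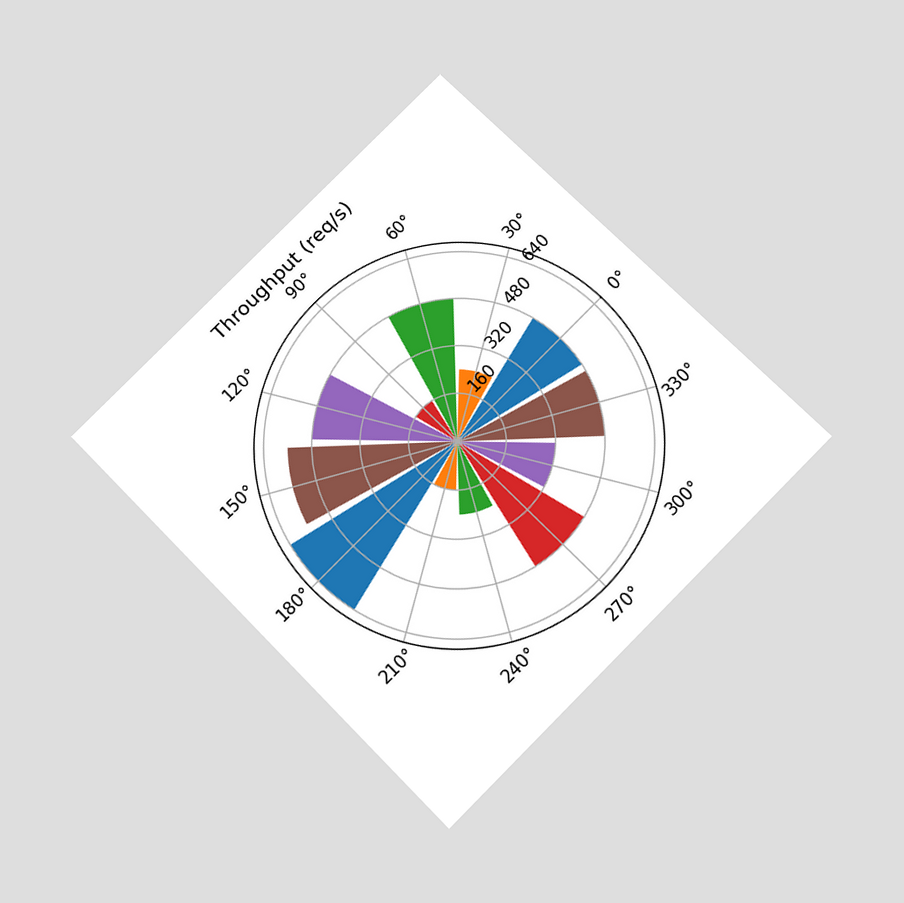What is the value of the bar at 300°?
320req/s

The chart is tilted about 45° counter-clockwise and viewed slightly from below. The bar at 300° reaches 320req/s on the radial axis.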